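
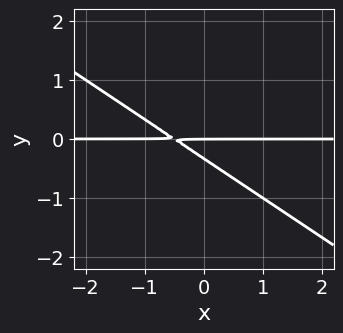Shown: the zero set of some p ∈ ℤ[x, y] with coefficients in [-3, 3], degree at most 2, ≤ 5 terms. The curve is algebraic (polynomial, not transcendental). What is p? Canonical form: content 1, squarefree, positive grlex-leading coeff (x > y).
2*x*y + 3*y^2 + y

1. Degree: the shape is more complex than any degree-1 curve, so deg p = 2.
2. Against the integer gridlines: every point of the x-axis in the box is on the curve; it meets the y-axis at y = 0 (among the integer gridlines).
3. Together with the visible shape, these determine p as stated.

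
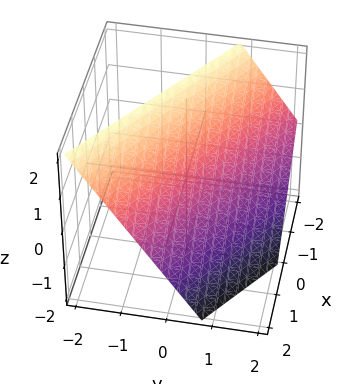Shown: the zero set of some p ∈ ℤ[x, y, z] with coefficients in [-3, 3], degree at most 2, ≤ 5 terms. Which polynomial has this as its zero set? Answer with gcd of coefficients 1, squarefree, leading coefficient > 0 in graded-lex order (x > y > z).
The degree is 1 — every cross-section is a straight line — this is a plane.
Reading off the gridlines: it meets the x-axis at x = 1 (among the integer gridlines); one z-axis crossing is at z = 1.
These observations pin down the coefficients.

2*x + 3*y + 2*z - 2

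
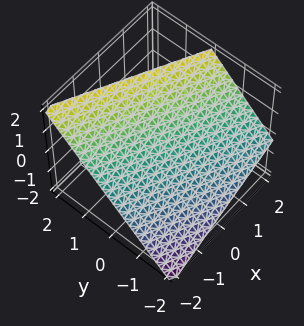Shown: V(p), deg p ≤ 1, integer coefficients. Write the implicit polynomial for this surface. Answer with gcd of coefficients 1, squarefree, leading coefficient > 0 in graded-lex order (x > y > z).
The degree is 1 — every cross-section is a straight line — this is a plane.
Reading off the gridlines: it crosses the x-axis at the gridline x = -2; it meets the z-axis at z = 1 (among the integer gridlines).
Assembling these constraints gives the stated polynomial.

x + 2*y - 2*z + 2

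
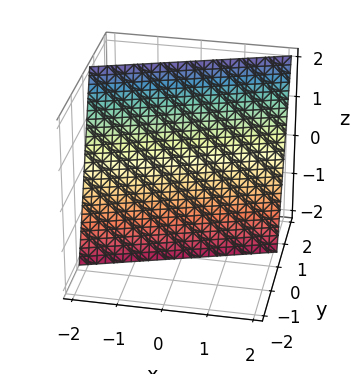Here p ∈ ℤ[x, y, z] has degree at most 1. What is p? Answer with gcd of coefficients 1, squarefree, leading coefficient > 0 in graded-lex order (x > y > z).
Degree: every cross-section is a straight line — this is a plane, so deg p = 1.
From the axis intercepts and sections: it crosses the z-axis at the gridline z = -2; one x-axis crossing is at x = -2.
These observations pin down the coefficients.

x - 3*y + z + 2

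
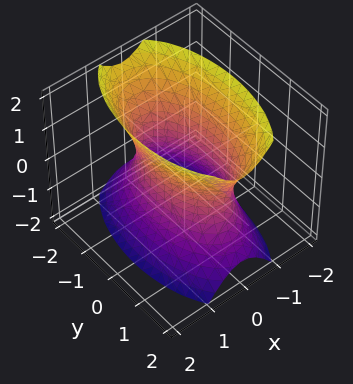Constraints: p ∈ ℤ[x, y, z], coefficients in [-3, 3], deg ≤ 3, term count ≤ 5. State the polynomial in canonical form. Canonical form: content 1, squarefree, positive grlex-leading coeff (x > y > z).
(a) Degree: an hourglass — one-sheet hyperboloid; a quadric, so deg p = 2.
(b) Symmetries: the z ↦ −z reflection is a symmetry, so z appears only in even powers; it's symmetric under x → −x, forcing even powers of x; the y ↦ −y reflection is a symmetry, so y appears only in even powers.
(c) Observable constraints: it misses every integer gridline on the z-axis.
(d) Solving for integer coefficients yields p as stated.

3*x^2 + y^2 - z^2 - 2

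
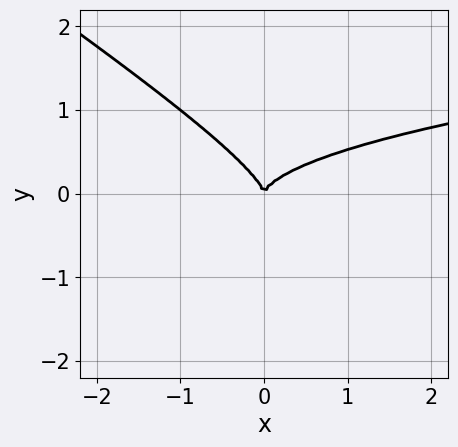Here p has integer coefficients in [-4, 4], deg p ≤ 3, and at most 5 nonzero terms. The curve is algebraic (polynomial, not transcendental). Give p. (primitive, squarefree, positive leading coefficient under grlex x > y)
2*x*y^2 + 3*y^3 - x^2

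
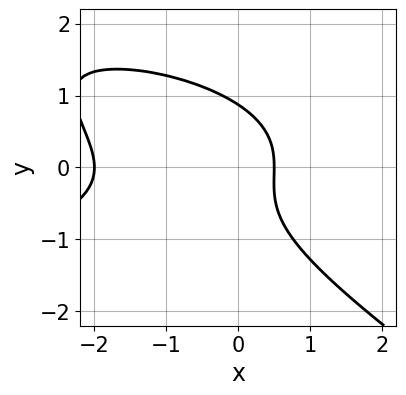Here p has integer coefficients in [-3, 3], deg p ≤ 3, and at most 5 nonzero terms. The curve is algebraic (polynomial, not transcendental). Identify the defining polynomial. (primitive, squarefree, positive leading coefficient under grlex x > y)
2*x*y^2 + 3*y^3 + 2*x^2 + 3*x - 2

First, deg p = 3. The shape is more complex than any degree-2 curve.
Next, checking where it meets the axes: one x-axis crossing is at x = -2.
Finally, matching integer coefficients to the picture gives p.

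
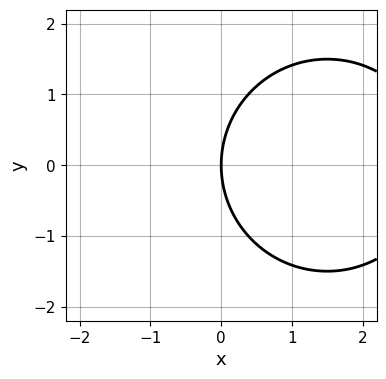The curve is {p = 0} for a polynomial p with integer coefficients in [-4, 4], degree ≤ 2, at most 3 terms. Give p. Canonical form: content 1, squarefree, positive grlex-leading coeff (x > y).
x^2 + y^2 - 3*x

1. Degree: a generic line meets the curve in up to 2 points, so deg p = 2.
2. Symmetries: it's symmetric under y → −y, forcing even powers of y.
3. Reading off the gridlines: one y-axis crossing is at y = 0; it meets the x-axis at x = 0 (among the integer gridlines).
4. Together with the visible shape, these determine p as stated.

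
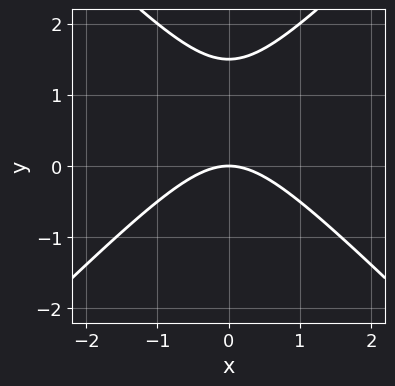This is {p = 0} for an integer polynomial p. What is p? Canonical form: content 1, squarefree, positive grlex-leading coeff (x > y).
2*x^2 - 2*y^2 + 3*y

(a) The degree is 2 — the shape is more complex than any degree-1 curve.
(b) Symmetries: it's symmetric under x → −x, forcing even powers of x.
(c) Observable constraints: it crosses the y-axis at the gridline y = 0; one x-axis crossing is at x = 0.
(d) Putting this together gives p.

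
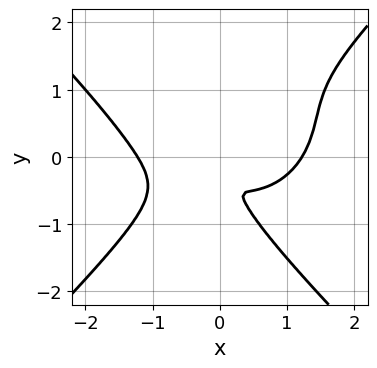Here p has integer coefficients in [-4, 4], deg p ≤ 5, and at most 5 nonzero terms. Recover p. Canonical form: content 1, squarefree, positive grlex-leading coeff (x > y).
2*x^4 - 2*y^4 - 3*x^2*y + 3*x*y^2 - 3*x^2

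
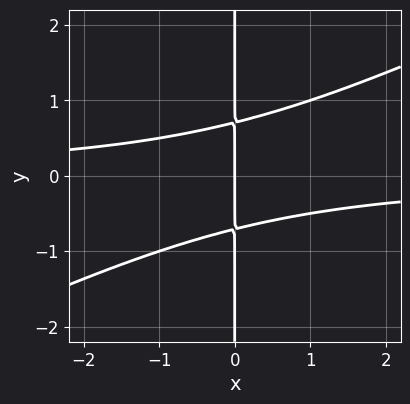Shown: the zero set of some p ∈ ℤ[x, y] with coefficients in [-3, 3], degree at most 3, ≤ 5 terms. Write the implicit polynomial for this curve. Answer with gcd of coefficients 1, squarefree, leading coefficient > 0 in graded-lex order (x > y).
x^2*y - 2*x*y^2 + x

1. Degree: the shape is more complex than any degree-2 curve, so deg p = 3.
2. Checking where it meets the axes: the visible y-axis segment lies entirely on the curve; it crosses the x-axis at the gridline x = 0.
3. Solving for integer coefficients yields p as stated.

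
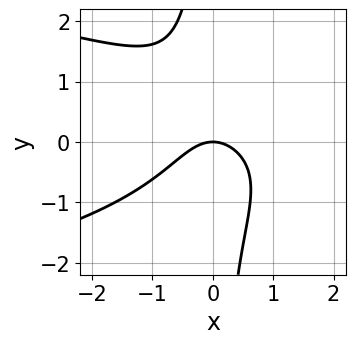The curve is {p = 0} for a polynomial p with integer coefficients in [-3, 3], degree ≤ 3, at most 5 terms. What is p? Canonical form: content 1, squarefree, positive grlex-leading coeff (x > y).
x*y^2 + x^2 + y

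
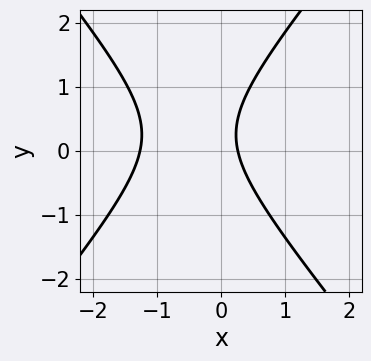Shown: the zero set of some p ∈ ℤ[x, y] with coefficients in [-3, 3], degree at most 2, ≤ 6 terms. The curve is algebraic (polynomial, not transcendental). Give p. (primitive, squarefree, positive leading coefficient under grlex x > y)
(a) deg p = 2. A generic line meets the curve in up to 2 points.
(b) Checking where it meets the axes: no y-intercept at any integer in the box.
(c) Putting this together gives p.

3*x^2 - 2*y^2 + 3*x + y - 1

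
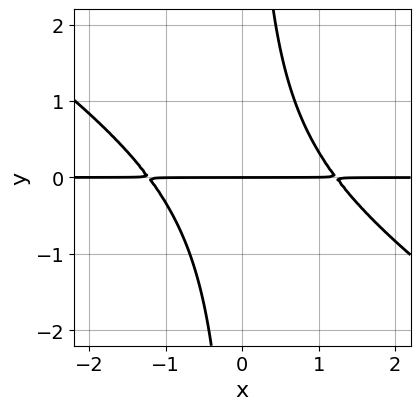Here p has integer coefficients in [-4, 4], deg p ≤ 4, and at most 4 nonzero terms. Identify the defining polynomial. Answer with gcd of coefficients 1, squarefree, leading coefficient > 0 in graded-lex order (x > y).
2*x^2*y + 3*x*y^2 - 3*y

First, the degree is 3 — a generic line meets the curve in up to 3 points.
Next, reading off the gridlines: every point of the x-axis in the box is on the curve; it meets the y-axis at y = 0 (among the integer gridlines).
Finally, solving for integer coefficients yields p as stated.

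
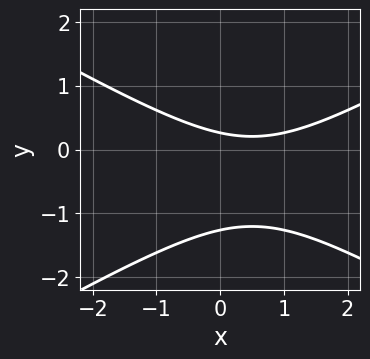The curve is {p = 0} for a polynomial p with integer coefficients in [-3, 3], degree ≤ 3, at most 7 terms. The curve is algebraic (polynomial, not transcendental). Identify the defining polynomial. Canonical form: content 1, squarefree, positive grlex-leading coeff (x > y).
First, deg p = 2. The shape is more complex than any degree-1 curve.
Then, against the integer gridlines: no x-intercept at any integer in the box.
Finally, these observations pin down the coefficients.

x^2 - 3*y^2 - x - 3*y + 1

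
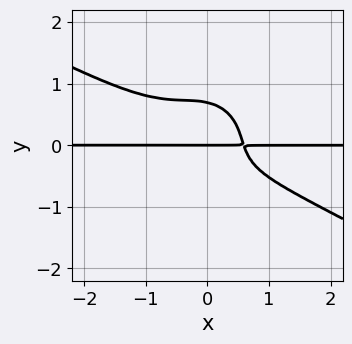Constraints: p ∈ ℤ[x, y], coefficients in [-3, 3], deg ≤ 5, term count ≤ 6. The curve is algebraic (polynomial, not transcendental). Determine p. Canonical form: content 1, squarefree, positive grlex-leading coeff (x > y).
Degree: no degree-3 curve has this shape, so deg p = 4.
From the axis intercepts and sections: every point of the x-axis in the box is on the curve; it crosses the y-axis at the gridline y = 0.
Fitting integer coefficients to these (and the overall shape) gives p.

2*x^3*y + 3*x^2*y^2 + 3*y^4 + x*y - y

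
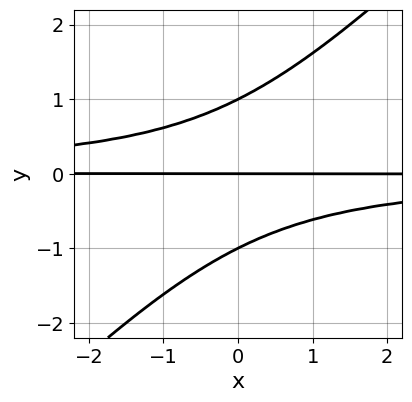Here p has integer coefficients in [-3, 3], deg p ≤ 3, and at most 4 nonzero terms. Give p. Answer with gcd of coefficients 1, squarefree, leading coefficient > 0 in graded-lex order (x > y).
(a) The degree is 3 — a generic line meets the curve in up to 3 points.
(b) Checking where it meets the axes: the y-axis gridline crossings are at y ∈ {-1, 0, 1}; the visible x-axis segment lies entirely on the curve.
(c) These observations pin down the coefficients.

x*y^2 - y^3 + y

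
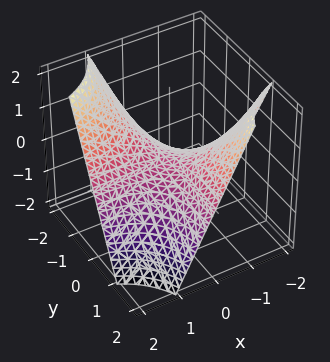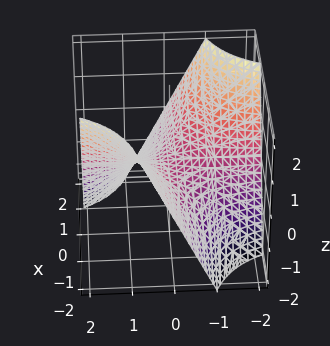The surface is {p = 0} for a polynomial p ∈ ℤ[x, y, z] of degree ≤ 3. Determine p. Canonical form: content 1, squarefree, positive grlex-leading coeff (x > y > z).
x*y + z

1. deg p = 2. A hyperbolic paraboloid; a quadric.
2. Observable constraints: every point of the x-axis in the box is on the surface; it meets the z-axis at z = 0 (among the integer gridlines).
3. Matching integer coefficients to the picture gives p. Check: (0, -1, 0) on the y-axis lies on the surface, and p(0, -1, 0) = 0. ✓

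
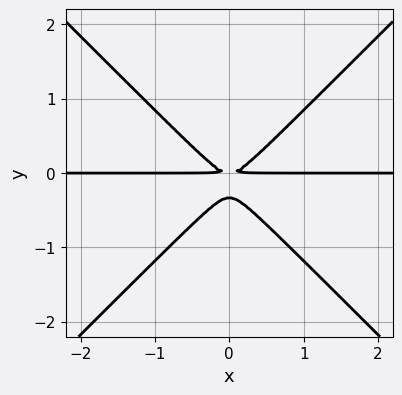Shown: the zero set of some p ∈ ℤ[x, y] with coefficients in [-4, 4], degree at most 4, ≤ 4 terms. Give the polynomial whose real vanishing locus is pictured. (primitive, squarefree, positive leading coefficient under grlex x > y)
3*x^2*y - 3*y^3 - y^2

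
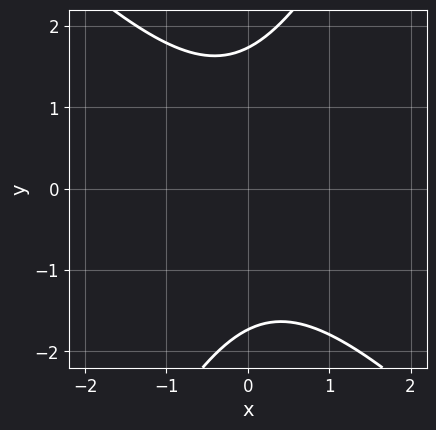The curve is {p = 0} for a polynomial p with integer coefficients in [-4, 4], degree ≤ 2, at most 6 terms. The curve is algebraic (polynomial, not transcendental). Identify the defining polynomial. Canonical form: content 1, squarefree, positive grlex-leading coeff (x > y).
Degree: a generic line meets the curve in up to 2 points, so deg p = 2.
Against the integer gridlines: it misses every integer gridline on the x-axis.
These observations pin down the coefficients.

2*x^2 + x*y - y^2 + 3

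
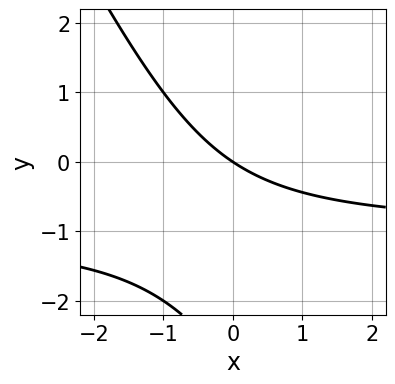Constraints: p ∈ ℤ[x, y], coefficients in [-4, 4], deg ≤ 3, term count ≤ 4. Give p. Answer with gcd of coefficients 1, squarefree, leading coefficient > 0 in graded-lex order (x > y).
The degree is 2 — the shape is more complex than any degree-1 curve.
Against the integer gridlines: one y-axis crossing is at y = 0; it crosses the x-axis at the gridline x = 0.
Assembling these constraints gives the stated polynomial.

2*x*y + y^2 + 2*x + 3*y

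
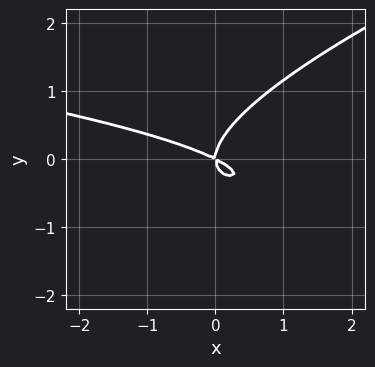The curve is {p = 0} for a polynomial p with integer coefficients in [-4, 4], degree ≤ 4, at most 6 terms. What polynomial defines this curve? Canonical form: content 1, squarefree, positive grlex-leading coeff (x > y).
1. deg p = 3. A generic line meets the curve in up to 3 points.
2. Reading off the gridlines: it meets the x-axis at x = 0 (among the integer gridlines); it meets the y-axis at y = 0 (among the integer gridlines).
3. These observations pin down the coefficients.

x*y^2 - 3*y^3 + x^2 + 2*x*y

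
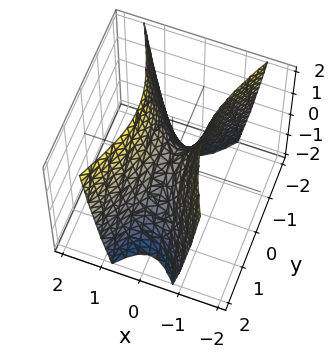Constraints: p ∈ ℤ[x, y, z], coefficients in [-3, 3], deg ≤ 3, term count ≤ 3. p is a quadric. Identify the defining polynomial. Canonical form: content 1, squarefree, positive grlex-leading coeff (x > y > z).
3*x^2 - y^2 - z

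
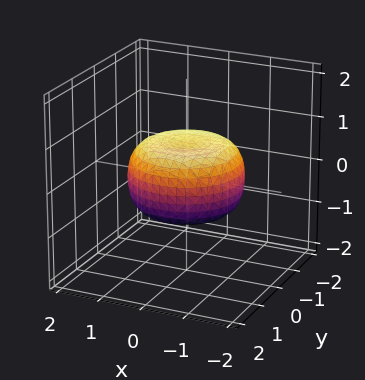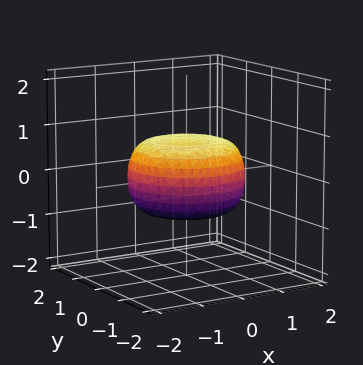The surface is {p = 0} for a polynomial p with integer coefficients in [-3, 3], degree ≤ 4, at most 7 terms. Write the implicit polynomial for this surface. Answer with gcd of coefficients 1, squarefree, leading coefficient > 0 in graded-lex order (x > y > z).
1. deg p = 4. The shape is more complex than any degree-3 surface.
2. By symmetry, the z-axis is an axis of rotation, so x and y enter only as x² + y².
3. Checking where it meets the axes: a circular section at z = 0 has radius between 1 and 2.
4. Together with the visible shape, these determine p as stated.

x^4 + 2*x^2*y^2 + y^4 - x^2 - y^2 + 2*z^2 - 1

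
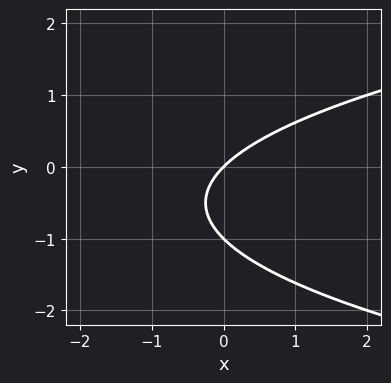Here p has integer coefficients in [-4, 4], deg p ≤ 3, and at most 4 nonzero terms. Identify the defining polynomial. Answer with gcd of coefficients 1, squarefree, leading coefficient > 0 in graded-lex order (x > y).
y^2 - x + y

The degree is 2 — no degree-1 curve has this shape.
From the axis intercepts and sections: among the integer gridlines, it crosses the y-axis at y ∈ {-1, 0}; it crosses the x-axis at the gridline x = 0.
Assembling these constraints gives the stated polynomial.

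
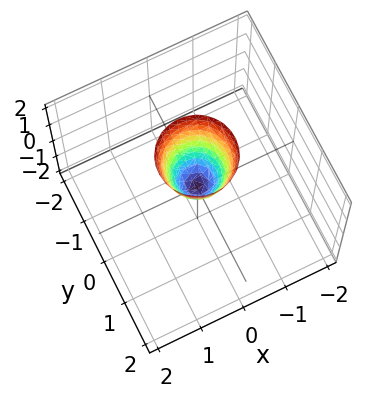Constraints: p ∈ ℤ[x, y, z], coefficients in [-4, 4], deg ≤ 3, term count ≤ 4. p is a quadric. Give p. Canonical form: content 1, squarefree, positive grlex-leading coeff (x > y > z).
3*x^2 + 3*y^2 - z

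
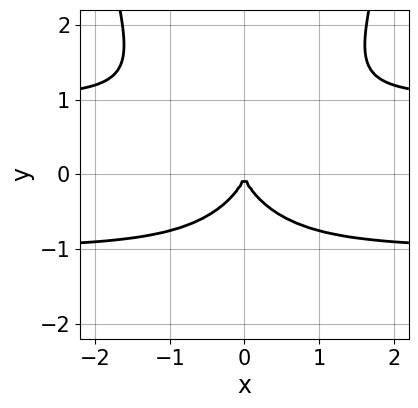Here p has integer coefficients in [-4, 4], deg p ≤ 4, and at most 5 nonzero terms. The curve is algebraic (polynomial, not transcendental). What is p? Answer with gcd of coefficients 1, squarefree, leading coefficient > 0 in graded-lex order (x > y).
x^2*y^2 - y^3 - x^2

The degree is 4 — no degree-3 curve has this shape.
Symmetries: mirror symmetry x ↦ −x ⇒ only even powers of x.
Reading off the gridlines: one x-axis crossing is at x = 0; it meets the y-axis at y = 0 (among the integer gridlines).
Matching integer coefficients to the picture gives p.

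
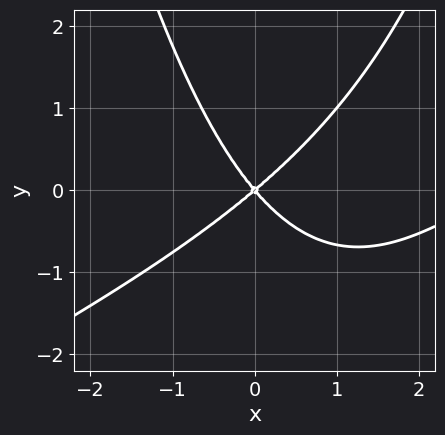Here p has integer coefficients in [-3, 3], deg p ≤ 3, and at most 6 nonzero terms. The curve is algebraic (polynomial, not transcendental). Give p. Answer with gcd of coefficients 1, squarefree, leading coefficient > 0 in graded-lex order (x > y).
1. The degree is 3 — a generic line meets the curve in up to 3 points.
2. Checking where it meets the axes: it crosses the x-axis at the gridline x = 0; one y-axis crossing is at y = 0.
3. Matching integer coefficients to the picture gives p.

x^3 - 2*x^2*y - 3*x^2 + x*y + 3*y^2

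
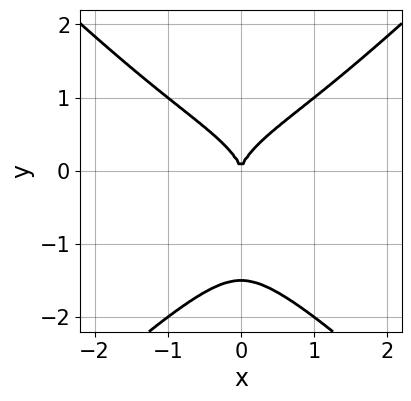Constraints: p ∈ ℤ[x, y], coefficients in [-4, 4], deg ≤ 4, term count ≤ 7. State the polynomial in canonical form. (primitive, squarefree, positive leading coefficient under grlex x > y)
x^4 + x^2*y^2 - 2*y^4 - 3*y^3 + 3*x^2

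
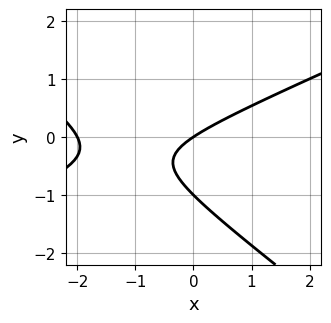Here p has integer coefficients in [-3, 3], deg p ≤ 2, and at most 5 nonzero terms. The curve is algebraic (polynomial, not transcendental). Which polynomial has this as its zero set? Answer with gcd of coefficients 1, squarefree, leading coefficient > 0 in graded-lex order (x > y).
(a) Degree: no degree-1 curve has this shape, so deg p = 2.
(b) Against the integer gridlines: the x-axis gridline crossings are at x ∈ {-2, 0}; among the integer gridlines, it crosses the y-axis at y ∈ {-1, 0}.
(c) The integer polynomial consistent with all of this is the stated p.

x^2 - x*y - 3*y^2 + 2*x - 3*y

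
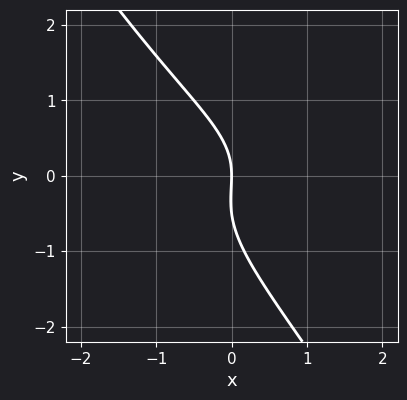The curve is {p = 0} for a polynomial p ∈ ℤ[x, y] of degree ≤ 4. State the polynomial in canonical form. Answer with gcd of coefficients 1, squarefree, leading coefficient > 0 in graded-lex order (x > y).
The degree is 3 — no degree-2 curve has this shape.
Checking where it meets the axes: it crosses the y-axis at the gridline y = 0; it meets the x-axis at x = 0 (among the integer gridlines).
Assembling these constraints gives the stated polynomial.

3*x*y^2 + 2*y^3 + y^2 + 3*x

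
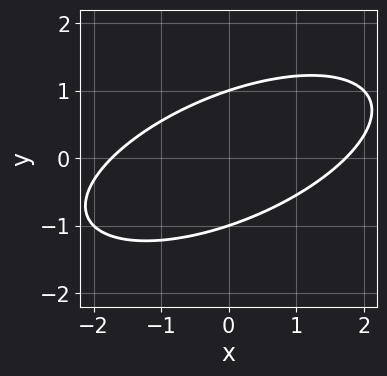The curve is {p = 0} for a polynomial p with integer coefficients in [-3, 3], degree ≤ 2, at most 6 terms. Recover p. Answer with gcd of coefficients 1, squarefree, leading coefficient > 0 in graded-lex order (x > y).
The degree is 2 — the shape is more complex than any degree-1 curve.
Observable constraints: the y-axis gridline crossings are at y ∈ {-1, 1}.
Solving for integer coefficients yields p as stated.

x^2 - 2*x*y + 3*y^2 - 3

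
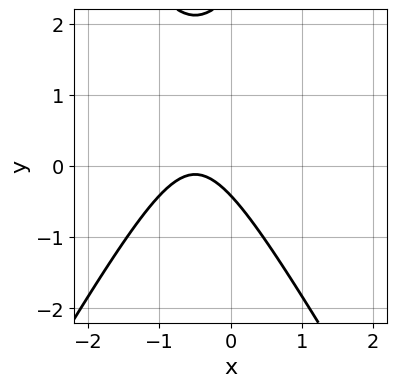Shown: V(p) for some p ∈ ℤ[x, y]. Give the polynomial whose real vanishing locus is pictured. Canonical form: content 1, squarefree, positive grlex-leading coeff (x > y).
First, degree: no degree-1 curve has this shape, so deg p = 2.
Then, checking where it meets the axes: it misses every integer gridline on the x-axis.
Finally, assembling these constraints gives the stated polynomial.

3*x^2 - y^2 + 3*x + 2*y + 1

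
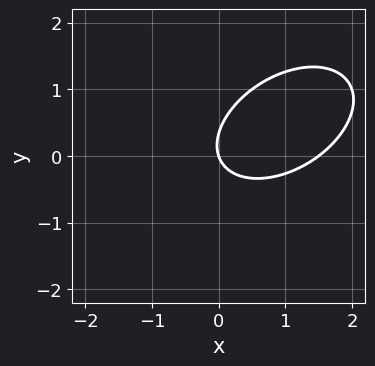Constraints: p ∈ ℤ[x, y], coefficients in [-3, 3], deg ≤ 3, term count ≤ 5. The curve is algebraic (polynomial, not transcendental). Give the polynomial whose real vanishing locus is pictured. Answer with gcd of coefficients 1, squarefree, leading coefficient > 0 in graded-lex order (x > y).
deg p = 2.
Observable constraints: it crosses the y-axis at the gridline y = 0; one x-axis crossing is at x = 0.
Matching integer coefficients to the picture gives p.

2*x^2 - 2*x*y + 3*y^2 - 3*x - y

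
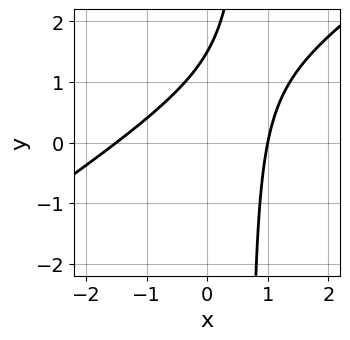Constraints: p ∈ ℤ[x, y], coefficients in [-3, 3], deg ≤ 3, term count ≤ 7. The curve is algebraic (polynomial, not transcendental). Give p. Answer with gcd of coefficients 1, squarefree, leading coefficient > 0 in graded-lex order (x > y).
(a) The degree is 2 — the shape is more complex than any degree-1 curve.
(b) Against the integer gridlines: it crosses the x-axis at the gridline x = 1.
(c) Solving for integer coefficients yields p as stated.

2*x^2 - 3*x*y + x + 2*y - 3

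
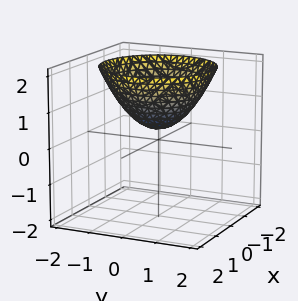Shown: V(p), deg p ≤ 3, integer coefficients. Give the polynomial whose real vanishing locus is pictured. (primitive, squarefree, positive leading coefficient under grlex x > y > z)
2*x^2 + 2*y^2 - 3*z + 1

1. deg p = 2. No degree-1 surface has this shape.
2. Symmetries: every cross-section ⟂ z is a circle, so x, y appear only via x² + y².
3. From the axis intercepts and sections: the surface avoids every integer y-axis point in the box; the surface avoids every integer x-axis point in the box; a circular section at z = 1 has radius exactly 1.
4. Fitting integer coefficients to these (and the overall shape) gives p.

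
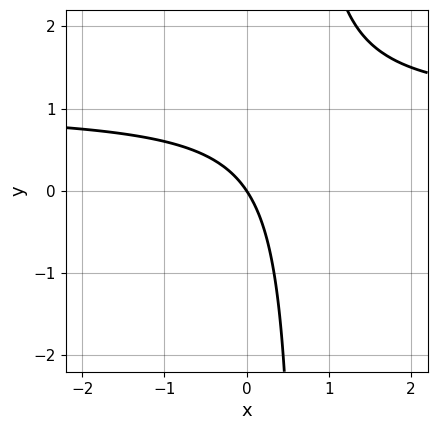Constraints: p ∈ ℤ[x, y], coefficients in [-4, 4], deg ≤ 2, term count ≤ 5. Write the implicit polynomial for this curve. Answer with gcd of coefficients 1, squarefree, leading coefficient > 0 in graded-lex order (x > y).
(a) deg p = 2. The shape is more complex than any degree-1 curve.
(b) Reading off the gridlines: one x-axis crossing is at x = 0; one y-axis crossing is at y = 0.
(c) The integer polynomial consistent with all of this is the stated p.

3*x*y - 3*x - 2*y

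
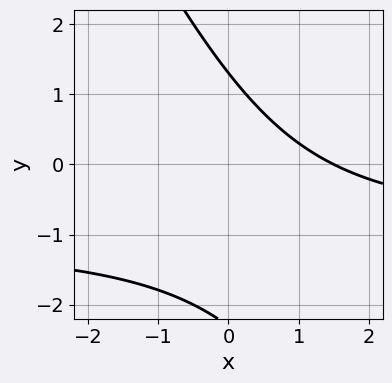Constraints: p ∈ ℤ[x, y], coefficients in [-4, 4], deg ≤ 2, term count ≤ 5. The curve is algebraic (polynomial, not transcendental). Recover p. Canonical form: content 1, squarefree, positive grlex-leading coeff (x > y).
The degree is 2 — the shape is more complex than any degree-1 curve.
Putting this together gives p.

2*x*y + y^2 + 2*x + y - 3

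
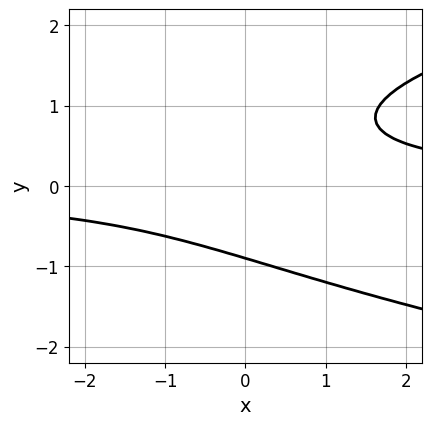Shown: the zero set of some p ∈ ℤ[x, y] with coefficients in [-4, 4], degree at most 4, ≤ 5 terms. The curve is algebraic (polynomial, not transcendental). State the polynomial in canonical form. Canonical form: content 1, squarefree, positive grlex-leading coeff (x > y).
1. Degree: no degree-2 curve has this shape, so deg p = 3.
2. From the axis intercepts and sections: the curve avoids every integer x-axis point in the box.
3. These observations pin down the coefficients.

3*y^3 - 3*x*y - y^2 + 3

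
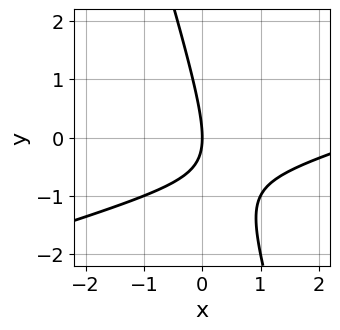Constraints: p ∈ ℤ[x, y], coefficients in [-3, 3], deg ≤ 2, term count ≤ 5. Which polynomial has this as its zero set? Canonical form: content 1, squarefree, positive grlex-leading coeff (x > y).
deg p = 2. The shape is more complex than any degree-1 curve.
From the axis intercepts and sections: it crosses the y-axis at the gridline y = 0; one x-axis crossing is at x = 0.
Fitting integer coefficients to these (and the overall shape) gives p.

x^2 - 3*x*y - y^2 - 3*x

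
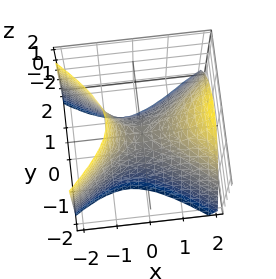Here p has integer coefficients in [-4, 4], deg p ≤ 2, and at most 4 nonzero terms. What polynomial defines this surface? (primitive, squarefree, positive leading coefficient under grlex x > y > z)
deg p = 2.
Observable constraints: one z-axis crossing is at z = 0; it meets the x-axis at x = 0 (among the integer gridlines); it crosses the y-axis at the gridline y = 0.
Matching integer coefficients to the picture gives p.

2*x^2 - x*z - 3*y^2 - 2*z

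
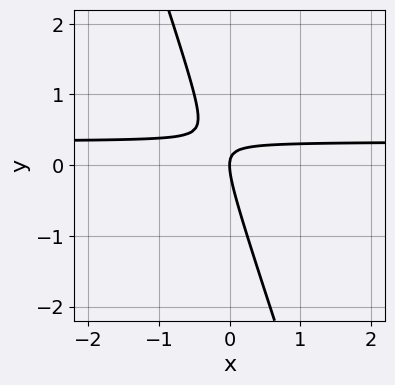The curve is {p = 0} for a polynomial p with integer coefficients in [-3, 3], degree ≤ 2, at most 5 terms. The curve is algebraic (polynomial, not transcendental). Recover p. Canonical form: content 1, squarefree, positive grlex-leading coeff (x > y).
3*x*y + y^2 - x

(a) Degree: the shape is more complex than any degree-1 curve, so deg p = 2.
(b) Observable constraints: one y-axis crossing is at y = 0; it crosses the x-axis at the gridline x = 0.
(c) Assembling these constraints gives the stated polynomial.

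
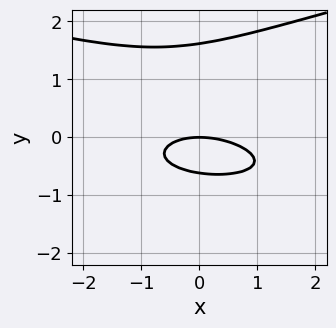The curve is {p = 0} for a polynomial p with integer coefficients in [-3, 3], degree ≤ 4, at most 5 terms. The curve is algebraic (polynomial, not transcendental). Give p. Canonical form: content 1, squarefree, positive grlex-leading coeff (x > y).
Degree: no degree-2 curve has this shape, so deg p = 3.
From the visible intercepts: it meets the y-axis at y = 0 (among the integer gridlines); it crosses the x-axis at the gridline x = 0.
The integer polynomial consistent with all of this is the stated p.

3*y^3 - x^2 - x*y - 3*y^2 - 3*y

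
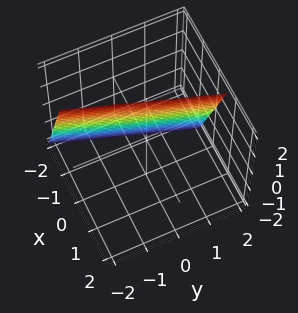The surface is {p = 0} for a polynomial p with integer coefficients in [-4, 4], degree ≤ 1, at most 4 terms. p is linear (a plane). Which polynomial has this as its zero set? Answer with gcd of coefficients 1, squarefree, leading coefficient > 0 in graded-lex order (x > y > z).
3*x - y - z + 2

(a) Degree: the surface is flat (a plane), so deg p = 1.
(b) Observable constraints: one y-axis crossing is at y = 2; it crosses the z-axis at the gridline z = 2.
(c) Fitting integer coefficients to these (and the overall shape) gives p.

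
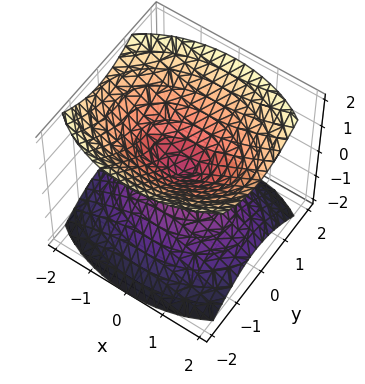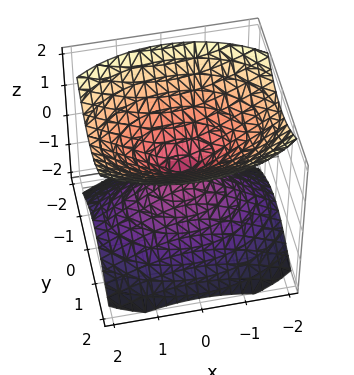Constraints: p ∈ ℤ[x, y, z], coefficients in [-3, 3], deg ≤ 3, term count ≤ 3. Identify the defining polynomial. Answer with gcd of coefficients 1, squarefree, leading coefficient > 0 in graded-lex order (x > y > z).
(a) The picture has 2 separate pieces.
(b) deg p = 2.
(c) Symmetries: the z ↦ −z reflection is a symmetry, so z appears only in even powers; it's symmetric under x → −x, forcing even powers of x; mirror symmetry y ↦ −y ⇒ only even powers of y.
(d) Checking where it meets the axes: it crosses the y-axis at the gridline y = 0; it meets the x-axis at x = 0 (among the integer gridlines); it meets the z-axis at z = 0 (among the integer gridlines).
(e) Together with the visible shape, these determine p as stated.

x^2 + 2*y^2 - 2*z^2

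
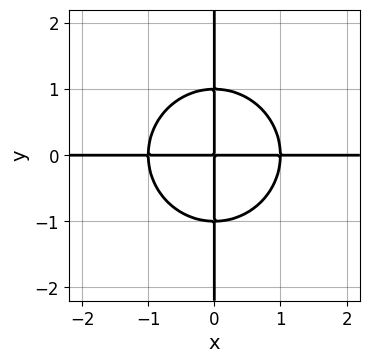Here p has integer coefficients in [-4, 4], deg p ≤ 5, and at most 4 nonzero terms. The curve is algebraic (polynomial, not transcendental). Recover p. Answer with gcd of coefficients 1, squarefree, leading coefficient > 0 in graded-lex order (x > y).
x^3*y + x*y^3 - x*y

The degree is 4 — a generic line meets the curve in up to 4 points.
From the axis intercepts and sections: the visible y-axis segment lies entirely on the curve; every point of the x-axis in the box is on the curve.
Putting this together gives p.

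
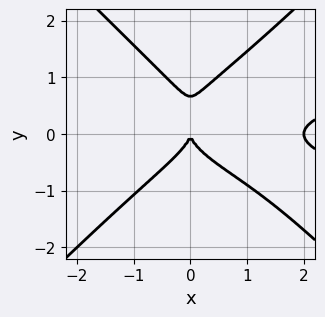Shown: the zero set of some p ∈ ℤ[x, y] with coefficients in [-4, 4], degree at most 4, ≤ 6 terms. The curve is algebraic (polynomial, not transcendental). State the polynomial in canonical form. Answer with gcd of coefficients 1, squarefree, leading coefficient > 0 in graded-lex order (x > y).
3*x^2*y^2 - 3*y^4 - x^3 + 2*y^3 + 2*x^2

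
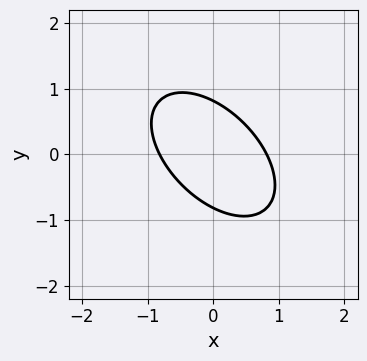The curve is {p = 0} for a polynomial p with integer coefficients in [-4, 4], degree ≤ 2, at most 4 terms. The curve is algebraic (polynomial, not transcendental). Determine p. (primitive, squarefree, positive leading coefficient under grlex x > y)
(a) The degree is 2 — a generic line meets the curve in up to 2 points.
(b) Solving for integer coefficients yields p as stated.

3*x^2 + 3*x*y + 3*y^2 - 2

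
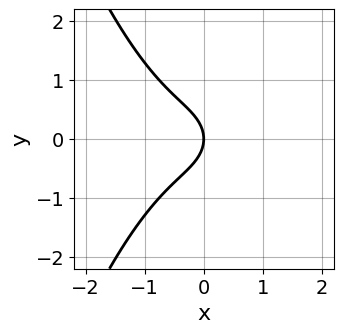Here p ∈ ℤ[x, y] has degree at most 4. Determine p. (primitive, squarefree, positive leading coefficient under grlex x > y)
Degree: the shape is more complex than any degree-2 curve, so deg p = 3.
Symmetries: it's symmetric under y → −y, forcing even powers of y.
Reading off the gridlines: one y-axis crossing is at y = 0; it meets the x-axis at x = 0 (among the integer gridlines).
Matching integer coefficients to the picture gives p.

3*x^3 + x^2 + 3*y^2 + 3*x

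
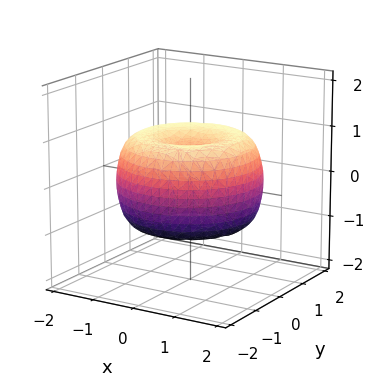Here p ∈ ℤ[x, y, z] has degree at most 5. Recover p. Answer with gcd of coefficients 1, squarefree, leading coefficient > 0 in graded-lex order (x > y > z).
x^4 + 2*x^2*y^2 + y^4 - 2*x^2 - 2*y^2 + 2*z^2 - 1

First, degree: a generic line meets the surface in up to 4 points, so deg p = 4.
Next, symmetries: rotational symmetry about the z-axis ⇒ p depends on x, y only through x² + y².
Next, from the axis intercepts and sections: a circular section at z = -1 has radius exactly 1.
Finally, putting this together gives p.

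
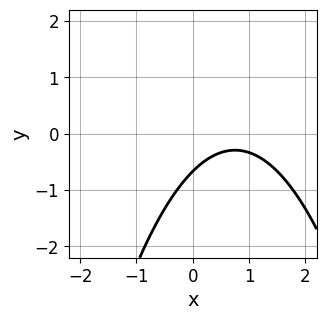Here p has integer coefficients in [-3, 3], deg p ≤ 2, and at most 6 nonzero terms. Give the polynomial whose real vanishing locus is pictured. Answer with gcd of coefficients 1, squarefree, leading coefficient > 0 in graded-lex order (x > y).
2*x^2 - 3*x + 3*y + 2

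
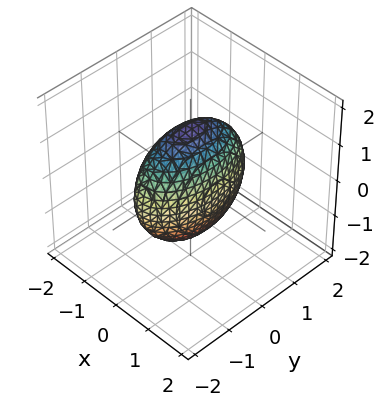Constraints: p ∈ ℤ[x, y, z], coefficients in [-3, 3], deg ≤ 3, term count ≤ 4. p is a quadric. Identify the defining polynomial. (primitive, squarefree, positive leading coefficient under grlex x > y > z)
The degree is 2 — a closed, bounded, convex surface; a quadric.
Symmetries: it's symmetric under z → −z, forcing even powers of z; the x ↦ −x reflection is a symmetry, so x appears only in even powers; the y ↦ −y reflection is a symmetry, so y appears only in even powers.
Together with the visible shape, these determine p as stated.

3*x^2 + y^2 + z^2 - 2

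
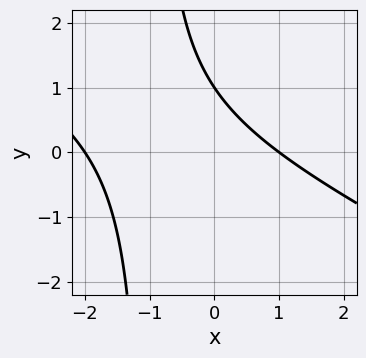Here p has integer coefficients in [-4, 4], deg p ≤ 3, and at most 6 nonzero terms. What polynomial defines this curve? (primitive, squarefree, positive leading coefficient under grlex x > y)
1. deg p = 2.
2. From the axis intercepts and sections: the x-axis gridline crossings are at x ∈ {-2, 1}; one y-axis crossing is at y = 1.
3. Together with the visible shape, these determine p as stated.

x^2 + 2*x*y + x + 2*y - 2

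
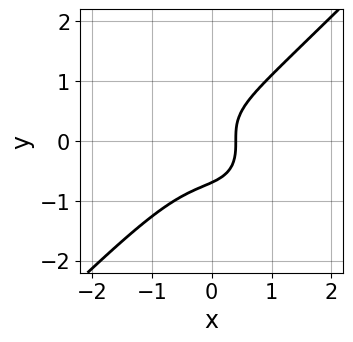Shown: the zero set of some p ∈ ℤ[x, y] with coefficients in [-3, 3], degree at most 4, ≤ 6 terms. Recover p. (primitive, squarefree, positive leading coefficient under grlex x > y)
The degree is 3 — the shape is more complex than any degree-2 curve.
Putting this together gives p.

3*x^3 - 3*y^3 + 2*x - 1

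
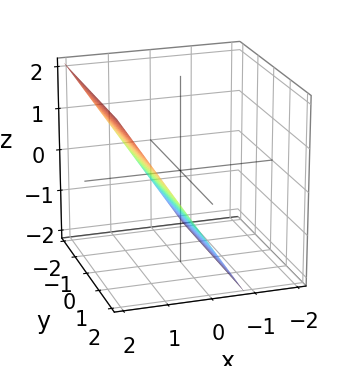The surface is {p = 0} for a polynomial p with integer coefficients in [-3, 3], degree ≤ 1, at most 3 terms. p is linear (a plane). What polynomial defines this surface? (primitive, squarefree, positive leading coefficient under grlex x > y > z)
3*x - 2*z - 2

1. Degree: every cross-section is a straight line — this is a plane, so deg p = 1.
2. Checking where it meets the axes: no y-intercept at any integer in the box; one z-axis crossing is at z = -1.
3. Matching integer coefficients to the picture gives p.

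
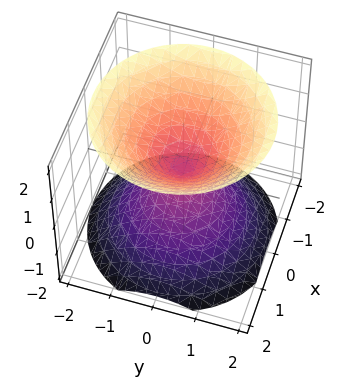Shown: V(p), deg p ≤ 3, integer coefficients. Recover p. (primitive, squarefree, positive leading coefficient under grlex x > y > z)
(a) There are 2 components. They look like related sheets of one shape, so recover p as a whole.
(b) The degree is 2 — a double cone through the origin; a quadric.
(c) Symmetries: it's symmetric under z → −z, forcing even powers of z; the z-axis is an axis of rotation, so x and y enter only as x² + y².
(d) From the axis intercepts and sections: a circular section at z = -1 has radius exactly 1; one z-axis crossing is at z = 0; it crosses the y-axis at the gridline y = 0; one x-axis crossing is at x = 0.
(e) Together with the visible shape, these determine p as stated.

x^2 + y^2 - z^2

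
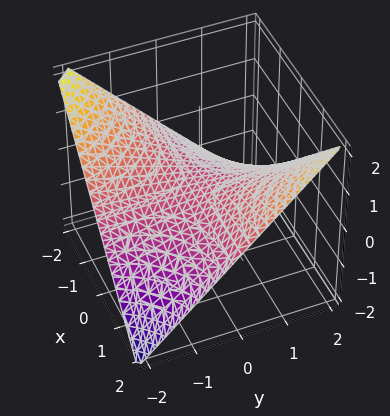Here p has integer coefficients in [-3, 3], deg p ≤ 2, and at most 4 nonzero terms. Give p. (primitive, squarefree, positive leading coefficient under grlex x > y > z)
x*y - 2*z

(a) Degree: a hyperbolic paraboloid; a quadric, so deg p = 2.
(b) Checking where it meets the axes: it crosses the z-axis at the gridline z = 0; every point of the x-axis in the box is on the surface; the visible y-axis segment lies entirely on the surface.
(c) Matching integer coefficients to the picture gives p.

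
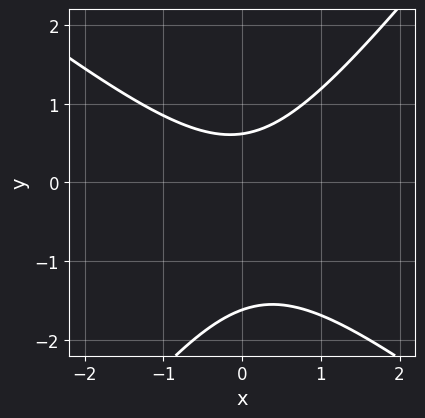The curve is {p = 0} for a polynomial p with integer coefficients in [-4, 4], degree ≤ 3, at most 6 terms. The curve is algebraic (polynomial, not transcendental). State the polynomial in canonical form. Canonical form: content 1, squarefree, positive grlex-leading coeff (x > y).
2*x^2 + x*y - 2*y^2 - 2*y + 2

First, deg p = 2. A generic line meets the curve in up to 2 points.
Then, from the visible intercepts: it misses every integer gridline on the x-axis.
Finally, putting this together gives p.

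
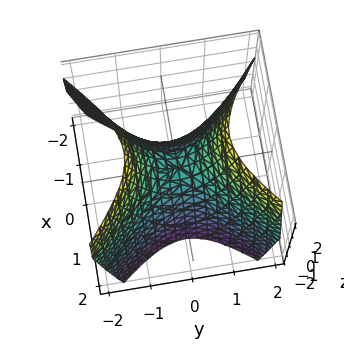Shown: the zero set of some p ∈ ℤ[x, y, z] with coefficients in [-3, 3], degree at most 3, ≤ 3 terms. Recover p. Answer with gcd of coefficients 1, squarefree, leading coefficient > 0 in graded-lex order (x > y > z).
3*x^2 - 3*y^2 + 2*z

(a) Degree: a saddle surface; a quadric, so deg p = 2.
(b) Symmetries: it's symmetric under x → −x, forcing even powers of x; the y ↦ −y reflection is a symmetry, so y appears only in even powers.
(c) Observable constraints: it meets the z-axis at z = 0 (among the integer gridlines); it crosses the x-axis at the gridline x = 0; one y-axis crossing is at y = 0.
(d) Solving for integer coefficients yields p as stated.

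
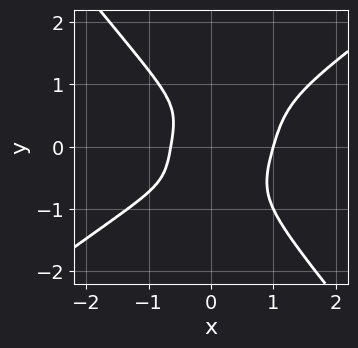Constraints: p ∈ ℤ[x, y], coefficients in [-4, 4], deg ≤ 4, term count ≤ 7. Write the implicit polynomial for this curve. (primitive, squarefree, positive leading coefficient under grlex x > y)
1. The degree is 4 — the shape is more complex than any degree-3 curve.
2. Observable constraints: it crosses the x-axis at the gridline x = 1; it misses every integer gridline on the y-axis.
3. Assembling these constraints gives the stated polynomial.

2*x^4 - 2*x^3*y - 2*y^4 - x - 1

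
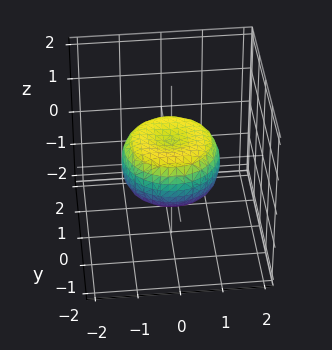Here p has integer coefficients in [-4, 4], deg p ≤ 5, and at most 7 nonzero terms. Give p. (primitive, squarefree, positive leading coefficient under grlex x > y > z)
2*x^4 + 4*x^2*y^2 + 2*y^4 - 2*x^2 - 2*y^2 + 3*z^2 - 1

1. deg p = 4. No degree-3 surface has this shape.
2. Symmetries: rotational symmetry about the z-axis ⇒ p depends on x, y only through x² + y².
3. From the visible intercepts: a circular section at z = 0 has radius between 1 and 2.
4. Putting this together gives p.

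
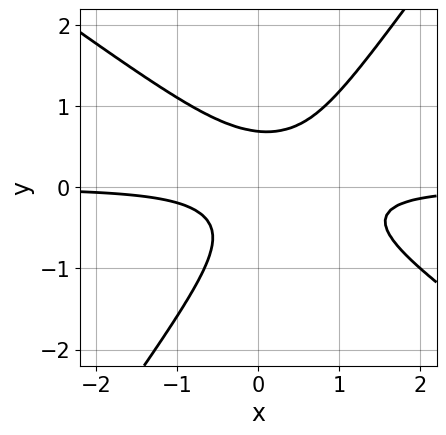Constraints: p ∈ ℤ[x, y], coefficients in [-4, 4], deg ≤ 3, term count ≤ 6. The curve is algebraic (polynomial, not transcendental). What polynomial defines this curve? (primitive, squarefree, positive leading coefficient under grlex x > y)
3*x^2*y + 2*x*y^2 - 3*y^3 - 2*x*y + 1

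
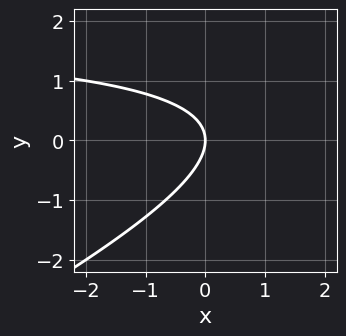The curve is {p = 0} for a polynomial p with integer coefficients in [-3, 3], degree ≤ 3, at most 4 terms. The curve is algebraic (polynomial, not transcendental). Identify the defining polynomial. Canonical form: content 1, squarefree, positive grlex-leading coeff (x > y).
x*y - 2*y^2 - 2*x

1. Degree: the shape is more complex than any degree-1 curve, so deg p = 2.
2. Checking where it meets the axes: it crosses the x-axis at the gridline x = 0; it meets the y-axis at y = 0 (among the integer gridlines).
3. The integer polynomial consistent with all of this is the stated p.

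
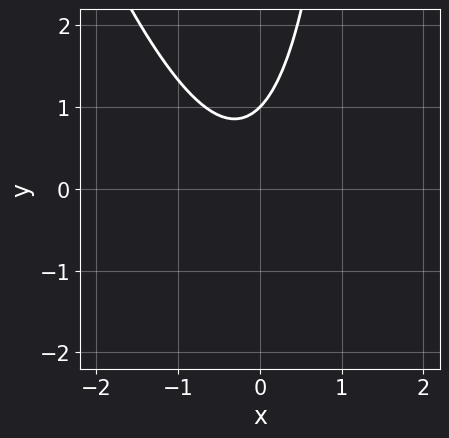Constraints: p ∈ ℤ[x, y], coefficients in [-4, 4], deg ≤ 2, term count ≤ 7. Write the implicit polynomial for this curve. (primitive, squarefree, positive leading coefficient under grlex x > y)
(a) deg p = 2. A generic line meets the curve in up to 2 points.
(b) From the visible intercepts: no x-intercept at any integer in the box; one y-axis crossing is at y = 1.
(c) Together with the visible shape, these determine p as stated.

3*x^2 + x*y + x - 2*y + 2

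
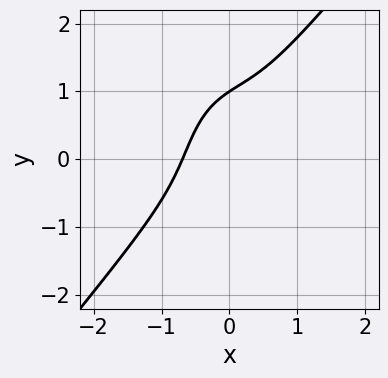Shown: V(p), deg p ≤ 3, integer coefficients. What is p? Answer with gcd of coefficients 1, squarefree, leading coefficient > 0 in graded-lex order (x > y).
3*x^3 - x^2*y - y^3 + 2*x*y + 1

1. deg p = 3. No degree-2 curve has this shape.
2. Checking where it meets the axes: it crosses the y-axis at the gridline y = 1.
3. The integer polynomial consistent with all of this is the stated p.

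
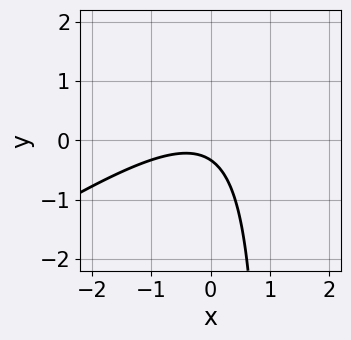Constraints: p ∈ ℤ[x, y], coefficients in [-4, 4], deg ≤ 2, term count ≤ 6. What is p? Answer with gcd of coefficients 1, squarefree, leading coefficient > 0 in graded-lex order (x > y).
1. Degree: the shape is more complex than any degree-1 curve, so deg p = 2.
2. Reading off the gridlines: it misses every integer gridline on the x-axis.
3. Matching integer coefficients to the picture gives p.

2*x^2 - 3*x*y + x + 3*y + 1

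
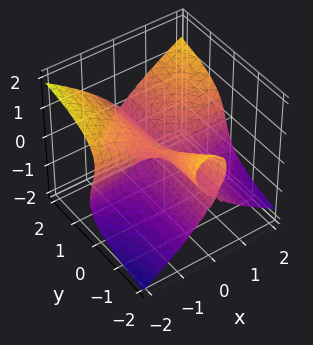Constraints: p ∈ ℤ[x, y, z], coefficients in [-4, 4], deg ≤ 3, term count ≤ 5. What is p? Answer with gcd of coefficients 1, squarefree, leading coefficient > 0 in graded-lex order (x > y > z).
3*x^2*y - 2*y*z^2 - 3*z^3 - 2*x*z

The degree is 3 — no degree-2 surface has this shape.
From the visible intercepts: every point of the x-axis in the box is on the surface; the visible y-axis segment lies entirely on the surface; one z-axis crossing is at z = 0.
Fitting integer coefficients to these (and the overall shape) gives p.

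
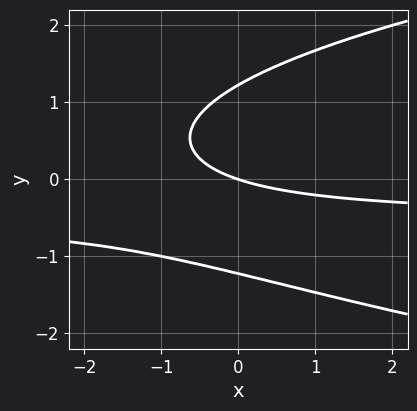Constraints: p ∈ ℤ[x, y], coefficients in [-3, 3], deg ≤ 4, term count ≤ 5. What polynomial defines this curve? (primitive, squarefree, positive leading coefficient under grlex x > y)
2*y^3 - 2*x*y - x - 3*y

First, the degree is 3 — no degree-2 curve has this shape.
Next, from the axis intercepts and sections: it crosses the x-axis at the gridline x = 0; one y-axis crossing is at y = 0.
Finally, matching integer coefficients to the picture gives p.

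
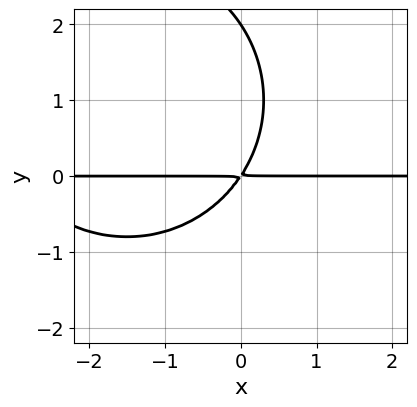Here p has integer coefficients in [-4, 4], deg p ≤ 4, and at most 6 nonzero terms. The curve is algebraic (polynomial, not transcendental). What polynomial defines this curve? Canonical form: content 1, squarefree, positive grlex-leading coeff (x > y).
x^2*y + y^3 + 3*x*y - 2*y^2

First, degree: no degree-2 curve has this shape, so deg p = 3.
Next, reading off the gridlines: one y-axis crossing is at y = 2; every point of the x-axis in the box is on the curve.
Finally, fitting integer coefficients to these (and the overall shape) gives p.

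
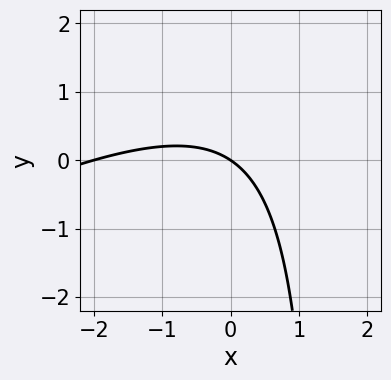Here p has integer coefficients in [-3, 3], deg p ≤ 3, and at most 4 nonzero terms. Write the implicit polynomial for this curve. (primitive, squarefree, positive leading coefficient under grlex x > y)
x^2 - 2*x*y + 2*x + 3*y

1. The degree is 2 — no degree-1 curve has this shape.
2. Checking where it meets the axes: it crosses the y-axis at the gridline y = 0; the x-axis gridline crossings are at x ∈ {-2, 0}.
3. These observations pin down the coefficients.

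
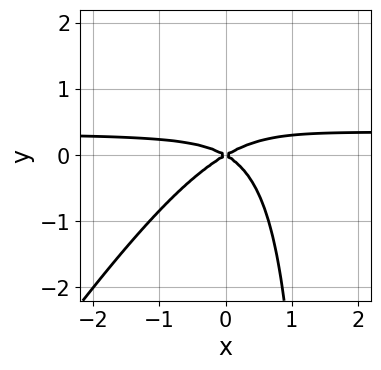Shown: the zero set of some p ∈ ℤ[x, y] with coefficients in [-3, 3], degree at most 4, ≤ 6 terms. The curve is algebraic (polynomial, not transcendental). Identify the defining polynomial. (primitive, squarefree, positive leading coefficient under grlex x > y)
Degree: a generic line meets the curve in up to 3 points, so deg p = 3.
Against the integer gridlines: it meets the y-axis at y = 0 (among the integer gridlines); it meets the x-axis at x = 0 (among the integer gridlines).
Solving for integer coefficients yields p as stated.

3*x^2*y - 2*x*y^2 - x^2 + 3*y^2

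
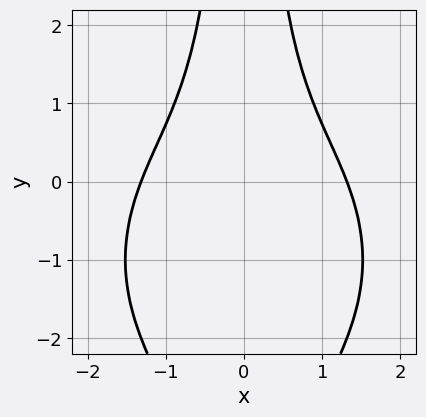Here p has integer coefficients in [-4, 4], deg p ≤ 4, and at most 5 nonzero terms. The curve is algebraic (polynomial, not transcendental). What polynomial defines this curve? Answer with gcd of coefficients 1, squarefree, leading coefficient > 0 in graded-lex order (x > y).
(a) deg p = 4.
(b) Symmetries: mirror symmetry x ↦ −x ⇒ only even powers of x.
(c) From the visible intercepts: the curve avoids every integer y-axis point in the box.
(d) Assembling these constraints gives the stated polynomial.

x^4 + x^2*y^2 + 2*x^2*y - 3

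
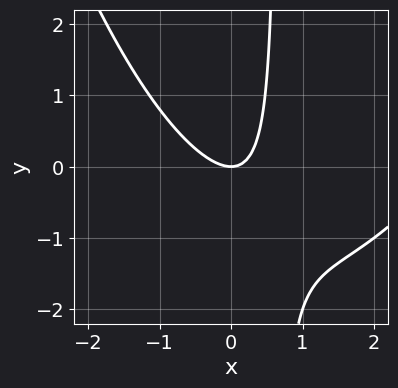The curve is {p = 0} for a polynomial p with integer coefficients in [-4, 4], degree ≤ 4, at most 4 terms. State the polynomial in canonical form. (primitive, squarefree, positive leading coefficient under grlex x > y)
(a) deg p = 3. The shape is more complex than any degree-2 curve.
(b) Checking where it meets the axes: one x-axis crossing is at x = 0; it crosses the y-axis at the gridline y = 0.
(c) Matching integer coefficients to the picture gives p.

x^3 - 3*x^2 - 3*x*y + 2*y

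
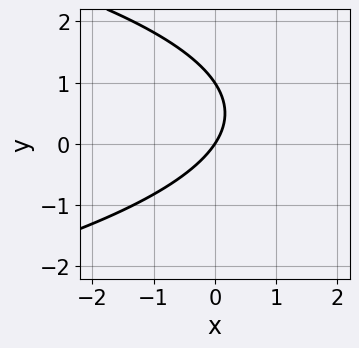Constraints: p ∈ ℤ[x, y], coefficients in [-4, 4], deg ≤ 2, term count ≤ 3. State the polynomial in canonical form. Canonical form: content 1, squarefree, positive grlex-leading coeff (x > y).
(a) deg p = 2. A generic line meets the curve in up to 2 points.
(b) From the visible intercepts: among the integer gridlines, it crosses the y-axis at y ∈ {0, 1}; one x-axis crossing is at x = 0.
(c) The integer polynomial consistent with all of this is the stated p.

2*y^2 + 3*x - 2*y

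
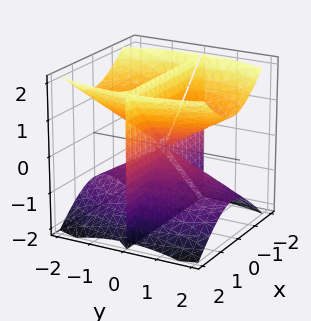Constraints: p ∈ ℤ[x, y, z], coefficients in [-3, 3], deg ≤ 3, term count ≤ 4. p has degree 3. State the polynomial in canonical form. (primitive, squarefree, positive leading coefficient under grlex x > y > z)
3*x^2*y + y^3 - 3*y*z^2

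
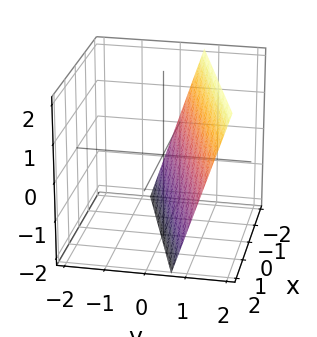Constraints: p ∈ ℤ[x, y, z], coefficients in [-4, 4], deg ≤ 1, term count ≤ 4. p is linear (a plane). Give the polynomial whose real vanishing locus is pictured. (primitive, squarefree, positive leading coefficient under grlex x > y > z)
x - 3*y + z + 2

(a) deg p = 1. The surface is flat (a plane).
(b) From the axis intercepts and sections: it crosses the z-axis at the gridline z = -2; one x-axis crossing is at x = -2.
(c) Putting this together gives p.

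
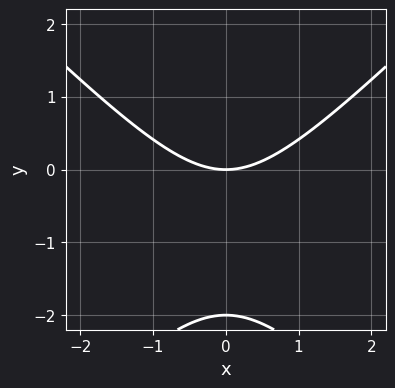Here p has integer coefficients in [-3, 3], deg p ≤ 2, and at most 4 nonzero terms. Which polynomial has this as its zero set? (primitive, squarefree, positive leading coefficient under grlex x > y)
1. The degree is 2 — the shape is more complex than any degree-1 curve.
2. Symmetries: mirror symmetry x ↦ −x ⇒ only even powers of x.
3. From the axis intercepts and sections: it meets the x-axis at x = 0 (among the integer gridlines); the y-axis gridline crossings are at y ∈ {-2, 0}.
4. The integer polynomial consistent with all of this is the stated p.

x^2 - y^2 - 2*y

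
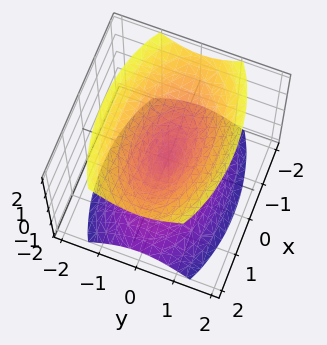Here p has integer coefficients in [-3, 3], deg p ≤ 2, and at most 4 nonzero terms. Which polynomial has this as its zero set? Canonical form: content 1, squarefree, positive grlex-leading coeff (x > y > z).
1. I count 2 distinct pieces. Treating them together as one polynomial.
2. The degree is 2 — two nappes meeting at a single point; a quadric.
3. Symmetries: it's symmetric under z → −z, forcing even powers of z; it's symmetric under y → −y, forcing even powers of y; it's symmetric under x → −x, forcing even powers of x.
4. From the visible intercepts: it crosses the y-axis at the gridline y = 0; it meets the x-axis at x = 0 (among the integer gridlines); it crosses the z-axis at the gridline z = 0.
5. Together with the visible shape, these determine p as stated.

x^2 + 3*y^2 - 2*z^2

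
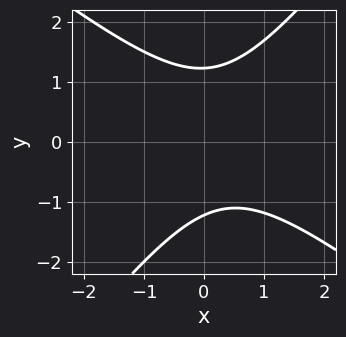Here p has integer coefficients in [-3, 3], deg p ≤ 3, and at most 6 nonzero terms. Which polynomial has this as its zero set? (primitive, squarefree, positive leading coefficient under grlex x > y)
2*x^2 + x*y - 2*y^2 - x + 3

(a) The degree is 2 — no degree-1 curve has this shape.
(b) From the axis intercepts and sections: it misses every integer gridline on the x-axis.
(c) The integer polynomial consistent with all of this is the stated p.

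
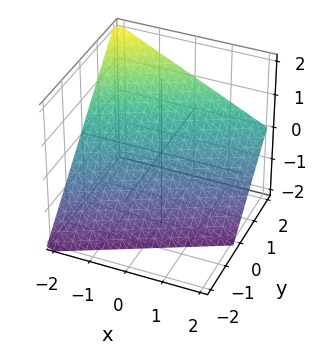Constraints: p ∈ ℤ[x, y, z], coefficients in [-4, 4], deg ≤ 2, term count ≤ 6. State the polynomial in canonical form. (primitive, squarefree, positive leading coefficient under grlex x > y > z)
First, degree: the surface is flat (a plane), so deg p = 1.
Next, from the visible intercepts: one x-axis crossing is at x = -2; it crosses the y-axis at the gridline y = 1; one z-axis crossing is at z = -1.
Finally, solving for integer coefficients yields p as stated.

x - 2*y + 2*z + 2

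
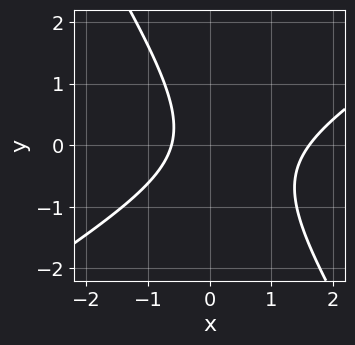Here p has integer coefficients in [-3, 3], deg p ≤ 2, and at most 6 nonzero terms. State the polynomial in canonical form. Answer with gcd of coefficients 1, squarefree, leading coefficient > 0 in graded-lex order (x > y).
x^2 - x*y - y^2 - x - 1

1. deg p = 2. A generic line meets the curve in up to 2 points.
2. Reading off the gridlines: the curve avoids every integer y-axis point in the box.
3. Matching integer coefficients to the picture gives p.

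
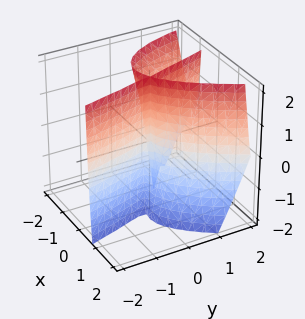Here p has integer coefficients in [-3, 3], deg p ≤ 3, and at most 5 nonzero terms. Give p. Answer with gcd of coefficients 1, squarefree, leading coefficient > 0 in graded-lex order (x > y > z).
(a) There are 2 components. Treating them together as one polynomial.
(b) Degree: the shape is more complex than any degree-2 surface, so deg p = 3.
(c) Against the integer gridlines: it meets the y-axis at y = 0 (among the integer gridlines); the visible z-axis segment lies entirely on the surface.
(d) These observations pin down the coefficients.

2*x^3 + x^2*z - 3*x*y - y^2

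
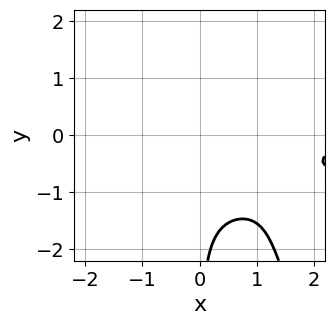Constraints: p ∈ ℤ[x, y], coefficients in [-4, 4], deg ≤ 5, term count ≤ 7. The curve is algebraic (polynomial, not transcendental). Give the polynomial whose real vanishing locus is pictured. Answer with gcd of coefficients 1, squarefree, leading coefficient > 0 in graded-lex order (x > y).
3*x^2*y^2 + x*y^3 + 2*x^2*y - x*y^2 + 2

The degree is 4 — a generic line meets the curve in up to 4 points.
Against the integer gridlines: the curve avoids every integer x-axis point in the box; it misses every integer gridline on the y-axis.
Together with the visible shape, these determine p as stated.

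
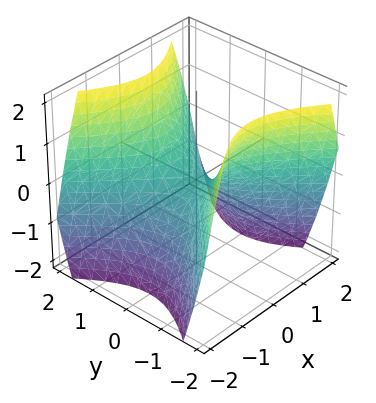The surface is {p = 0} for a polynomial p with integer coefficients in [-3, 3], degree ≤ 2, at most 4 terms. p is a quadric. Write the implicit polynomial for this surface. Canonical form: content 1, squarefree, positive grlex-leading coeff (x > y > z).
1. The degree is 2 — a hyperbolic paraboloid; a quadric.
2. Symmetries: mirror symmetry y ↦ −y ⇒ only even powers of y; the x ↦ −x reflection is a symmetry, so x appears only in even powers.
3. From the visible intercepts: one x-axis crossing is at x = 0; it crosses the z-axis at the gridline z = 0; it crosses the y-axis at the gridline y = 0.
4. Matching integer coefficients to the picture gives p.

x^2 - y^2 + z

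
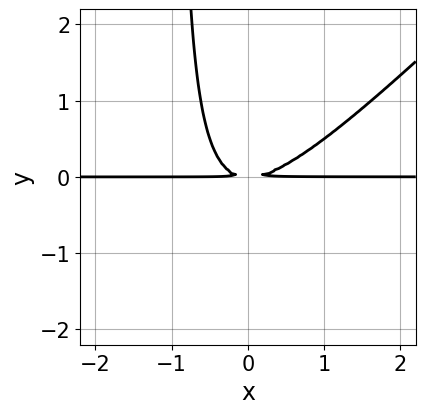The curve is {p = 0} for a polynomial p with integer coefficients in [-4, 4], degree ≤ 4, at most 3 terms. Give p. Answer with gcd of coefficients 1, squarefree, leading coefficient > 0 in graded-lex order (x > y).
1. The degree is 3 — no degree-2 curve has this shape.
2. From the axis intercepts and sections: every point of the x-axis in the box is on the curve.
3. These observations pin down the coefficients.

x^2*y - x*y^2 - y^2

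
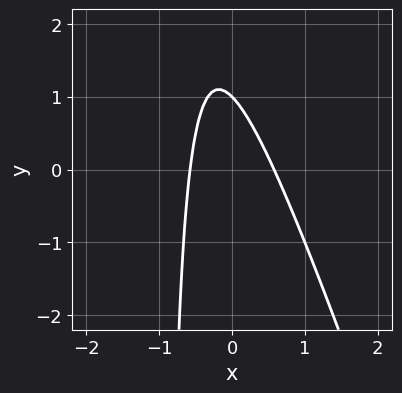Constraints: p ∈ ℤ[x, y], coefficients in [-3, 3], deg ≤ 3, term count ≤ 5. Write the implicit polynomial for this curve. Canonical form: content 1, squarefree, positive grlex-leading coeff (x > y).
3*x^2 + x*y + y - 1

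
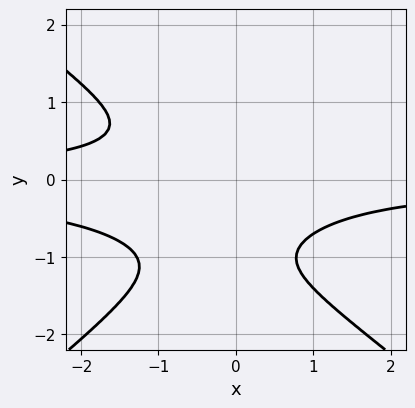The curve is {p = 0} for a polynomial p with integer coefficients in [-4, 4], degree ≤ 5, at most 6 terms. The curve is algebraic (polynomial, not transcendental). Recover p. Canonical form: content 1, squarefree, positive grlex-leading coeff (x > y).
2*x^2*y^2 - 3*y^4 - 3*y^3 - x*y - 2

deg p = 4. The shape is more complex than any degree-3 curve.
Observable constraints: no y-intercept at any integer in the box; the curve avoids every integer x-axis point in the box.
Matching integer coefficients to the picture gives p.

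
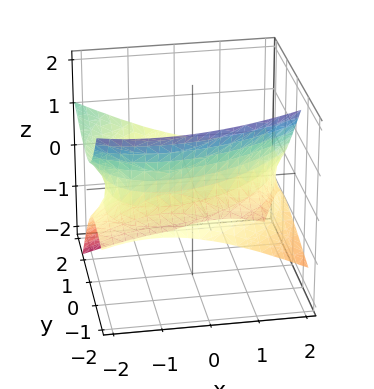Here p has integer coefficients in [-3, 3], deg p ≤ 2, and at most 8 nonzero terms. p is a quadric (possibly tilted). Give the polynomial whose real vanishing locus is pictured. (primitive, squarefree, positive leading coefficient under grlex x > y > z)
x^2 - x*y + y^2 - 3*y*z - 3*z^2 - 3

1. deg p = 2.
2. From the visible intercepts: it misses every integer gridline on the z-axis.
3. Putting this together gives p.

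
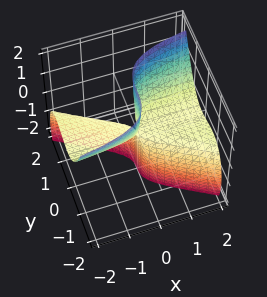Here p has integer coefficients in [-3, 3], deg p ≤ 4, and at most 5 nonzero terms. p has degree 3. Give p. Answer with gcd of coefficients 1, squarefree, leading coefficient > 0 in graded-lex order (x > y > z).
First, degree: no degree-2 surface has this shape, so deg p = 3.
Then, from the axis intercepts and sections: the visible z-axis segment lies entirely on the surface; it meets the y-axis at y = 0 (among the integer gridlines); every point of the x-axis in the box is on the surface.
Finally, putting this together gives p.

2*x*y^2 - x*z^2 + 3*y^3 - 3*x*z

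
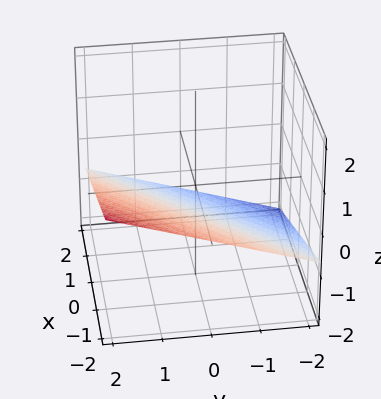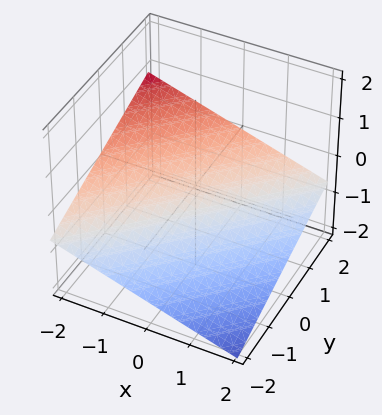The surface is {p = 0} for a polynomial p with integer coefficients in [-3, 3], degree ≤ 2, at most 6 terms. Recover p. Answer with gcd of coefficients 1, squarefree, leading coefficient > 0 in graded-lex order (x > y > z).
1. The degree is 1 — every cross-section is a straight line — this is a plane.
2. From the visible intercepts: it crosses the x-axis at the gridline x = -2; it meets the y-axis at y = 2 (among the integer gridlines).
3. Matching integer coefficients to the picture gives p.

x - y + 3*z + 2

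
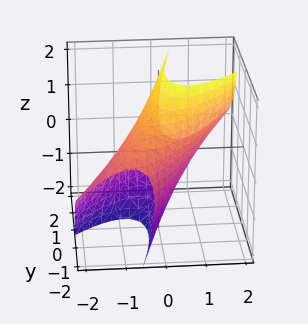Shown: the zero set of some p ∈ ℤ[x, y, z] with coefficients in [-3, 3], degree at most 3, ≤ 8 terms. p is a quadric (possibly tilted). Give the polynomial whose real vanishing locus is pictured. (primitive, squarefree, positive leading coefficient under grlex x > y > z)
Degree: a generic line meets the surface in up to 2 points, so deg p = 2.
Observable constraints: the x-axis gridline crossings are at x ∈ {-1, 1}.
Matching integer coefficients to the picture gives p.

3*x^2 - 3*x*y - 3*x*z + y^2 + z^2 - 3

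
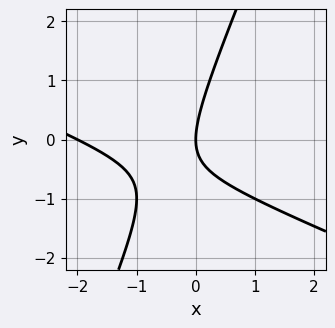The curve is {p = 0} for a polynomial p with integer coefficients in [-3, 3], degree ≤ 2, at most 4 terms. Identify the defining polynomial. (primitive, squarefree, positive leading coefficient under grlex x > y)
x^2 + 2*x*y - y^2 + 2*x

(a) The degree is 2 — a generic line meets the curve in up to 2 points.
(b) From the axis intercepts and sections: among the integer gridlines, it crosses the x-axis at x ∈ {-2, 0}; one y-axis crossing is at y = 0.
(c) Matching integer coefficients to the picture gives p.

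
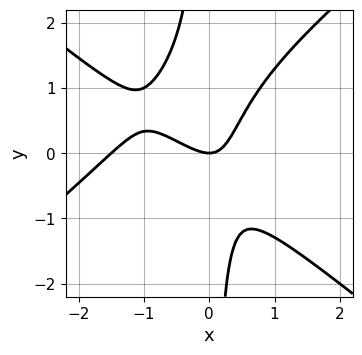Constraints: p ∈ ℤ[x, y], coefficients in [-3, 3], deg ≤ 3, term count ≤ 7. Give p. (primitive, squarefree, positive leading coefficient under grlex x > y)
1. The degree is 3 — a generic line meets the curve in up to 3 points.
2. Reading off the gridlines: one x-axis crossing is at x = 0; it crosses the y-axis at the gridline y = 0.
3. Putting this together gives p.

2*x^3 - 3*x*y^2 + 3*x^2 + 2*x*y - 2*y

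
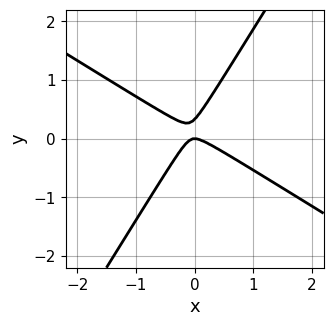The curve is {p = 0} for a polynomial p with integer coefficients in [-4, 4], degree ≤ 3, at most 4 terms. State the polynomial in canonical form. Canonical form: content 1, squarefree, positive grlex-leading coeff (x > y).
1. Degree: no degree-1 curve has this shape, so deg p = 2.
2. Reading off the gridlines: it meets the y-axis at y = 0 (among the integer gridlines); it meets the x-axis at x = 0 (among the integer gridlines).
3. These observations pin down the coefficients.

3*x^2 + 3*x*y - 3*y^2 + y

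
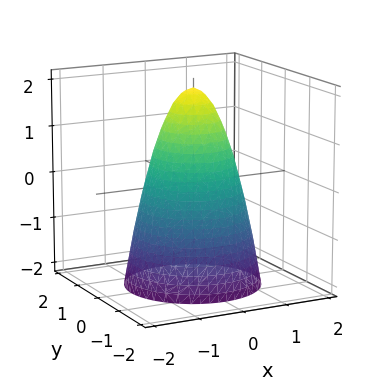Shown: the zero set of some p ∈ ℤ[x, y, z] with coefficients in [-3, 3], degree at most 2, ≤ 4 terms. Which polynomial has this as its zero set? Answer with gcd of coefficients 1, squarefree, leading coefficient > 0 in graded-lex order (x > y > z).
2*x^2 + 2*y^2 + z - 2

(a) Degree: the shape is more complex than any degree-1 surface, so deg p = 2.
(b) By symmetry, every cross-section ⟂ z is a circle, so x, y appear only via x² + y².
(c) From the visible intercepts: a circular section at z = 0 has radius exactly 1; among the integer gridlines, it crosses the y-axis at y ∈ {-1, 1}; it meets the z-axis at z = 2 (among the integer gridlines); the x-axis gridline crossings are at x ∈ {-1, 1}.
(d) Together with the visible shape, these determine p as stated.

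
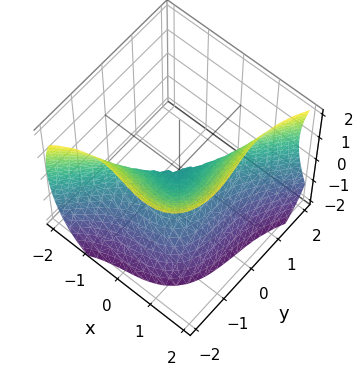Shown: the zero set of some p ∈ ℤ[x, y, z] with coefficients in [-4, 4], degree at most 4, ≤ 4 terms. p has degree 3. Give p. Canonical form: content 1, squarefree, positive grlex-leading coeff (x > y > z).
3*x^3 + x*y*z - 2*y^3 - 3*z^2

(a) Degree: the shape is more complex than any degree-2 surface, so deg p = 3.
(b) Against the integer gridlines: it crosses the x-axis at the gridline x = 0; one z-axis crossing is at z = 0; it crosses the y-axis at the gridline y = 0.
(c) Fitting integer coefficients to these (and the overall shape) gives p.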